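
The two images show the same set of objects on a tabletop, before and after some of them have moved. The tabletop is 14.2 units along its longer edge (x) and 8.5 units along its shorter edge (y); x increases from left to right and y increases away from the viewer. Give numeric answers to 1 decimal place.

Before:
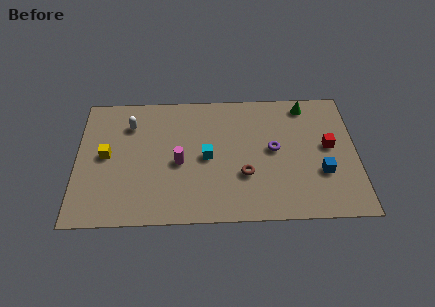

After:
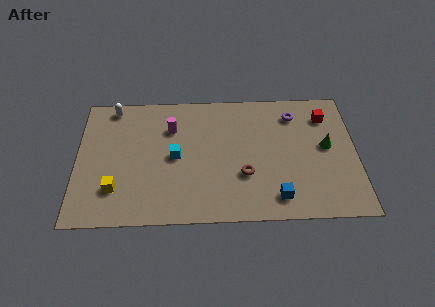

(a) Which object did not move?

the brown torus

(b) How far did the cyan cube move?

1.6

The cyan cube moved from about (6.6, 4.1) to (5.0, 4.2), a distance of √(1.6² + 0.1²) ≈ 1.6.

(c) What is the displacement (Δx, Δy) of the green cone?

(1.0, -2.8)

The green cone started near (11.7, 7.4) and ended near (12.7, 4.6).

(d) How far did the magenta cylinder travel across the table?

2.3

The magenta cylinder moved from about (5.2, 3.8) to (4.8, 6.1), a distance of √(0.4² + 2.3²) ≈ 2.3.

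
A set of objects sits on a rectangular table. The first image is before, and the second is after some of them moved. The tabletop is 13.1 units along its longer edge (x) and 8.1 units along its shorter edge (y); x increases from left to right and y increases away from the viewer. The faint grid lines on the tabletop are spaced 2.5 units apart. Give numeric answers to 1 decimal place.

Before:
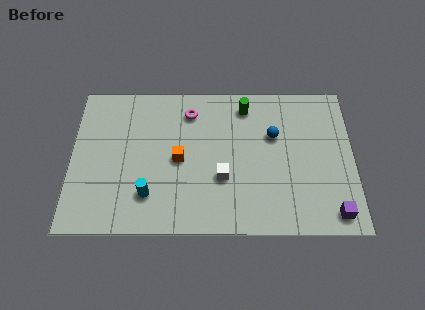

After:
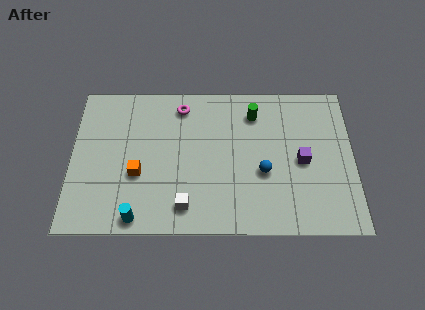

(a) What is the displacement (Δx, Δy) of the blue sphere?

(-0.5, -2.0)

The blue sphere was at about (9.4, 5.2) and moved to about (8.9, 3.2).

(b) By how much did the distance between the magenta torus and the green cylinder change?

+0.8

They were about 2.6 units apart before and 3.4 after — 0.8 units further apart.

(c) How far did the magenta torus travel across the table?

0.5

The magenta torus was near (5.5, 6.5) before and (5.1, 6.8) after, so it travelled √(0.4² + 0.3²) ≈ 0.5 units.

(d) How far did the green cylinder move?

0.6

The green cylinder moved from about (8.1, 6.8) to (8.5, 6.4), a distance of √(0.4² + 0.4²) ≈ 0.6.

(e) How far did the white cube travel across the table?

2.3

From (7.0, 2.9) to (5.3, 1.4), the white cube covered √(1.7² + 1.5²) ≈ 2.3 units.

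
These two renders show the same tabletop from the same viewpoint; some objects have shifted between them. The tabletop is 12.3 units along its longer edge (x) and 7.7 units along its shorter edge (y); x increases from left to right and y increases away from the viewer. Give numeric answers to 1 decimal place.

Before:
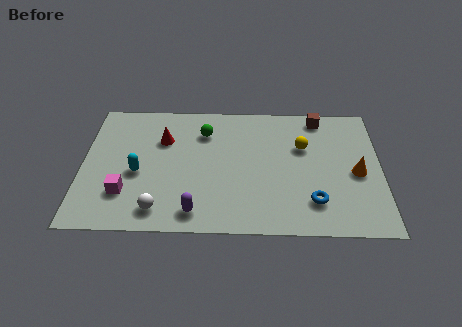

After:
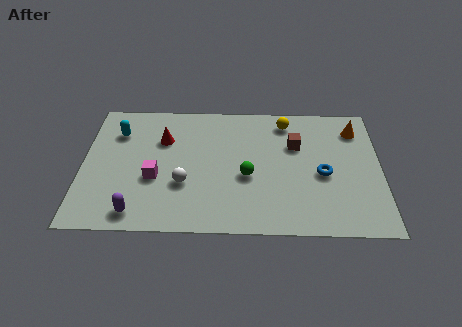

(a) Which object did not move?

the red cone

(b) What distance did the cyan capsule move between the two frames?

2.6

The cyan capsule was near (2.3, 3.3) before and (1.4, 5.7) after, so it travelled √(0.9² + 2.4²) ≈ 2.6 units.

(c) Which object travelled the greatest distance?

the green sphere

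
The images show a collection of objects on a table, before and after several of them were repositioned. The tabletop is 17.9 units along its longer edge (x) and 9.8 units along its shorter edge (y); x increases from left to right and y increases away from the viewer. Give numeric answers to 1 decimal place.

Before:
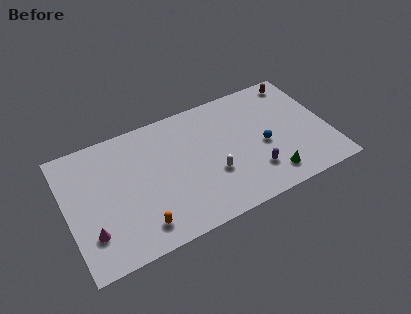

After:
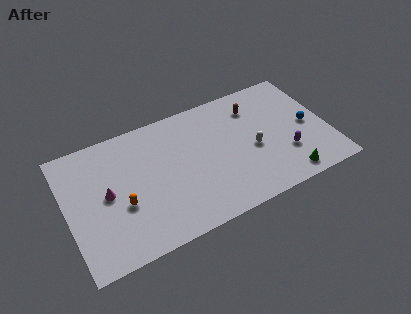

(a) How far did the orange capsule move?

2.3

The orange capsule was near (4.6, 1.7) before and (3.6, 3.8) after, so it travelled √(1.0² + 2.1²) ≈ 2.3 units.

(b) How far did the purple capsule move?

2.4

From (12.5, 2.5) to (14.8, 3.0), the purple capsule covered √(2.3² + 0.5²) ≈ 2.4 units.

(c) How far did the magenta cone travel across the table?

2.7

From (1.4, 2.6) to (2.7, 5.0), the magenta cone covered √(1.3² + 2.4²) ≈ 2.7 units.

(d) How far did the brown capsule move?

3.4

The brown capsule was near (16.4, 8.6) before and (13.2, 7.6) after, so it travelled √(3.2² + 1.0²) ≈ 3.4 units.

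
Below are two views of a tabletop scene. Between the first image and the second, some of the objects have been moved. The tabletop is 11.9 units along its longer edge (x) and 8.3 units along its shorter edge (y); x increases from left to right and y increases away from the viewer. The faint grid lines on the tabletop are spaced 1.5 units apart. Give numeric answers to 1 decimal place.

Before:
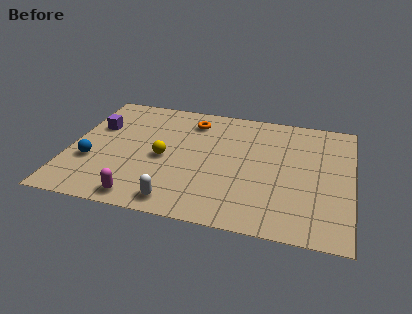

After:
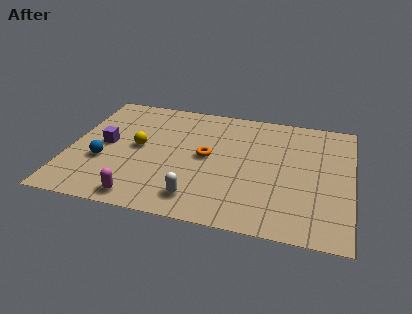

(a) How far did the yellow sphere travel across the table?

1.2

The yellow sphere moved from about (4.0, 3.8) to (2.9, 4.3), a distance of √(1.1² + 0.5²) ≈ 1.2.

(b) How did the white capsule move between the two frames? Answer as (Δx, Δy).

(0.8, 0.4)

From the two frames, the white capsule sits at roughly (4.8, 1.0) before and (5.6, 1.4) after.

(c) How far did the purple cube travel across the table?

1.3

From (1.0, 5.4) to (1.5, 4.2), the purple cube covered √(0.5² + 1.2²) ≈ 1.3 units.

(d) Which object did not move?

the magenta capsule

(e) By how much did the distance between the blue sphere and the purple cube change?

-1.3

Before: roughly 2.5 units apart; after: 1.2. That's 1.3 units closer together.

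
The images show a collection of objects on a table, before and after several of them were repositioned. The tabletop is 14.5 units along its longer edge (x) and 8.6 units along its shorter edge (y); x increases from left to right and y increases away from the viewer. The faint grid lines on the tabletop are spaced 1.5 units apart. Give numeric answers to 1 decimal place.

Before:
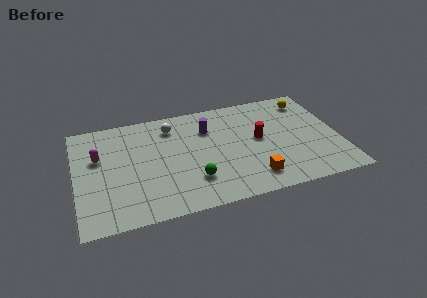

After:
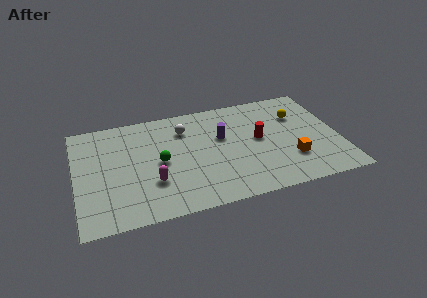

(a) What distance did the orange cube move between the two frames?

2.4

The orange cube was near (9.5, 1.6) before and (11.7, 2.5) after, so it travelled √(2.2² + 0.9²) ≈ 2.4 units.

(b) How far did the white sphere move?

0.8

The white sphere was near (5.4, 6.9) before and (6.1, 6.5) after, so it travelled √(0.7² + 0.4²) ≈ 0.8 units.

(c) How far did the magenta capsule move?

3.9

The magenta capsule was near (1.3, 5.4) before and (4.1, 2.7) after, so it travelled √(2.8² + 2.7²) ≈ 3.9 units.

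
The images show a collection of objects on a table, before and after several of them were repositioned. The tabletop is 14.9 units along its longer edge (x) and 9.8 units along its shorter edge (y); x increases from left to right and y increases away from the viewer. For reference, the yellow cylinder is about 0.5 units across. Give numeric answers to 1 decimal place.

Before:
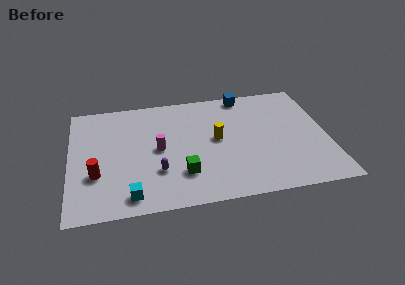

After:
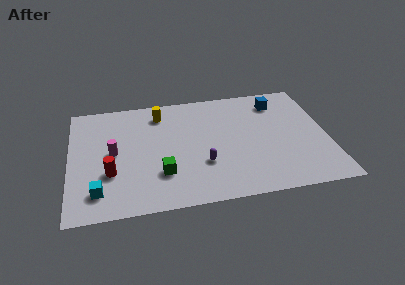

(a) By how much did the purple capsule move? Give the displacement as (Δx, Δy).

(2.6, 0.2)

The purple capsule started near (5.0, 3.0) and ended near (7.6, 3.2).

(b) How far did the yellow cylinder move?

4.3

The yellow cylinder moved from about (8.5, 5.2) to (5.3, 8.0), a distance of √(3.2² + 2.8²) ≈ 4.3.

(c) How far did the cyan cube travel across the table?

1.9

From (3.4, 1.3) to (1.6, 1.9), the cyan cube covered √(1.8² + 0.6²) ≈ 1.9 units.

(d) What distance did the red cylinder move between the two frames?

0.8

From (1.5, 3.3) to (2.3, 3.3), the red cylinder covered √(0.8² + 0.0²) ≈ 0.8 units.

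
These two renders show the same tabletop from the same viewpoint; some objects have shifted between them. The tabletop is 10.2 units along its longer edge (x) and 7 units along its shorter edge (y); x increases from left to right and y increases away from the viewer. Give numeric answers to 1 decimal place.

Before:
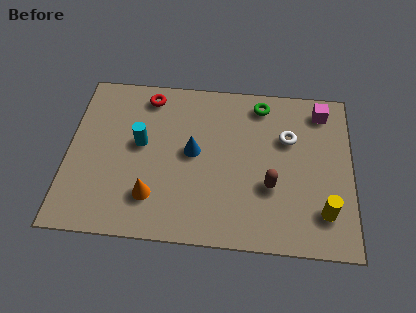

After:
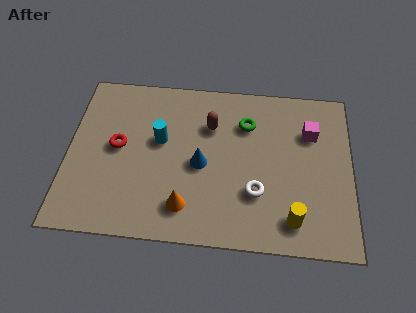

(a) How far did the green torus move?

1.0

The green torus was near (6.9, 6.0) before and (6.4, 5.1) after, so it travelled √(0.5² + 0.9²) ≈ 1.0 units.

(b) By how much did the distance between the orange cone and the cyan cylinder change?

+0.6

Before: roughly 2.3 units apart; after: 2.9. That's 0.6 units further apart.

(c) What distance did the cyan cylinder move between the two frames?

0.7

From (2.6, 3.9) to (3.3, 4.1), the cyan cylinder covered √(0.7² + 0.2²) ≈ 0.7 units.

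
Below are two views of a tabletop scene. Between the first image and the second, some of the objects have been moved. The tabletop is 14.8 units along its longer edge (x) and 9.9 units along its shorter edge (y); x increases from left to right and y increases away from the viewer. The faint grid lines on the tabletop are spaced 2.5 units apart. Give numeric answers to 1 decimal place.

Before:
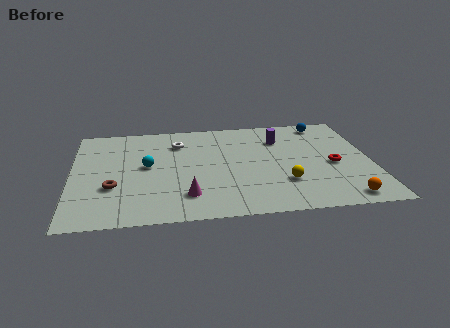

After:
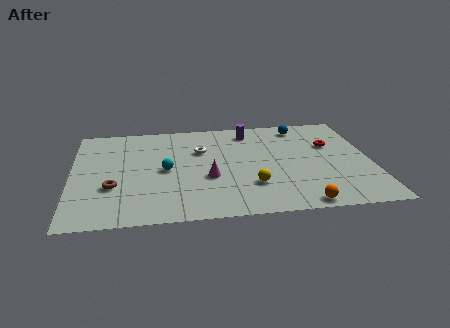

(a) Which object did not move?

the brown torus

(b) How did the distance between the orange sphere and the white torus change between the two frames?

-2.7

They were about 10.2 units apart before and 7.5 after — 2.7 units closer together.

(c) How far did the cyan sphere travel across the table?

1.0

The cyan sphere moved from about (3.7, 5.3) to (4.6, 4.8), a distance of √(0.9² + 0.5²) ≈ 1.0.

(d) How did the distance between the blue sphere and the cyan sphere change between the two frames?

-1.8

They were about 9.6 units apart before and 7.8 after — 1.8 units closer together.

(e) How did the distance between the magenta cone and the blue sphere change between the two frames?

-2.9

The distance was about 9.6 in the first image and 6.7 in the second, so they moved 2.9 units closer together.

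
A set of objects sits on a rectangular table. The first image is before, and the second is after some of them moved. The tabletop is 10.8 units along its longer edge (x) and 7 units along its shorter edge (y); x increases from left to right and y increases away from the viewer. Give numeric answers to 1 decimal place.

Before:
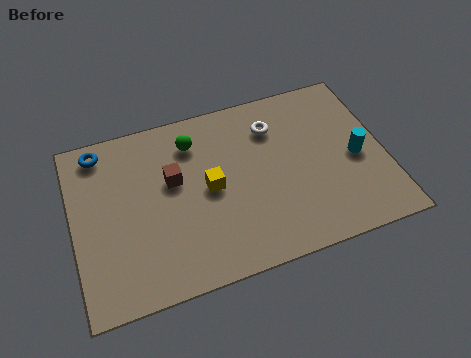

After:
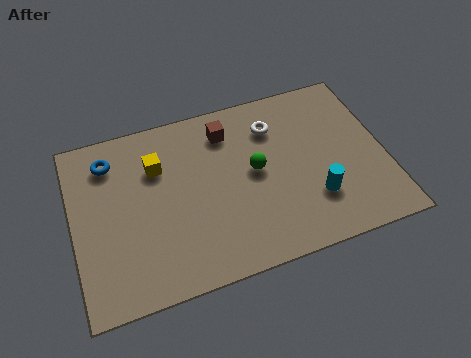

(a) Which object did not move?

the white torus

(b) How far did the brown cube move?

2.4

The brown cube moved from about (3.5, 4.2) to (5.5, 5.6), a distance of √(2.0² + 1.4²) ≈ 2.4.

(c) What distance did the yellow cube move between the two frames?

2.2

The yellow cube moved from about (4.7, 3.5) to (3.0, 4.9), a distance of √(1.7² + 1.4²) ≈ 2.2.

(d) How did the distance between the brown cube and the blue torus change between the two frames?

+1.0

They were about 3.1 units apart before and 4.1 after — 1.0 units further apart.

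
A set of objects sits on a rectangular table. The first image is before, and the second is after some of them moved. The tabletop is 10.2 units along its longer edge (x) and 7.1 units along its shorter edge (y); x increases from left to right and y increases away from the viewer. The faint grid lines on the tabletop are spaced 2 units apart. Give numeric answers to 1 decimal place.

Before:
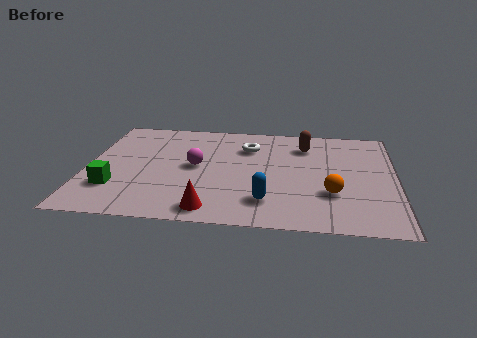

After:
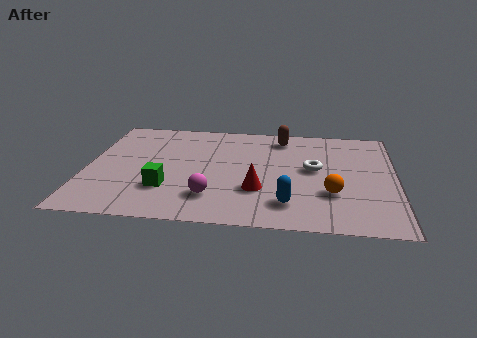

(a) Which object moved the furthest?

the white torus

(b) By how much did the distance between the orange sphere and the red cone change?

-1.7

They were about 4.1 units apart before and 2.4 after — 1.7 units closer together.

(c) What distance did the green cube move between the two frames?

1.7

From (1.0, 2.0) to (2.7, 2.1), the green cube covered √(1.7² + 0.1²) ≈ 1.7 units.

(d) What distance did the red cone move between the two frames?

2.1

From (4.2, 0.9) to (5.7, 2.3), the red cone covered √(1.5² + 1.4²) ≈ 2.1 units.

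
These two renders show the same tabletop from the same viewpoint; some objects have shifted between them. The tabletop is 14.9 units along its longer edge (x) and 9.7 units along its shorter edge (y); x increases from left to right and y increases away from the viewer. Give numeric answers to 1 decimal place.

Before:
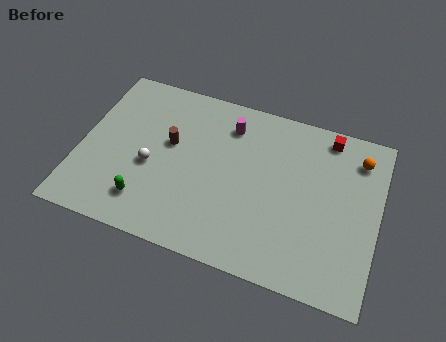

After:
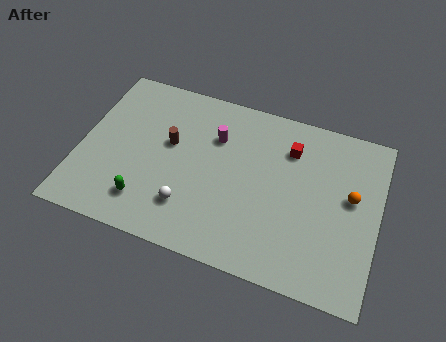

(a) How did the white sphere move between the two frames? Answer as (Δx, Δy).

(2.1, -1.7)

From the two frames, the white sphere sits at roughly (3.6, 4.1) before and (5.7, 2.4) after.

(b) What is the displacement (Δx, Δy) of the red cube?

(-1.8, -1.3)

From the two frames, the red cube sits at roughly (12.1, 8.6) before and (10.3, 7.3) after.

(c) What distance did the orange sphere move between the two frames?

2.3

The orange sphere moved from about (13.7, 7.8) to (13.5, 5.5), a distance of √(0.2² + 2.3²) ≈ 2.3.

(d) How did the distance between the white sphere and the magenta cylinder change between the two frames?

-0.6

The distance was about 5.1 in the first image and 4.5 in the second, so they moved 0.6 units closer together.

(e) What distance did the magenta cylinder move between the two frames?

1.1

The magenta cylinder was near (7.2, 7.7) before and (6.6, 6.8) after, so it travelled √(0.6² + 0.9²) ≈ 1.1 units.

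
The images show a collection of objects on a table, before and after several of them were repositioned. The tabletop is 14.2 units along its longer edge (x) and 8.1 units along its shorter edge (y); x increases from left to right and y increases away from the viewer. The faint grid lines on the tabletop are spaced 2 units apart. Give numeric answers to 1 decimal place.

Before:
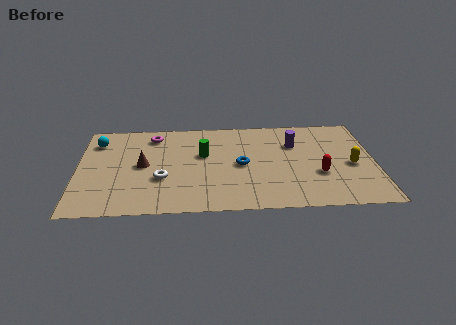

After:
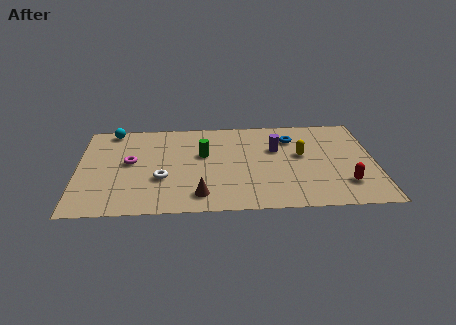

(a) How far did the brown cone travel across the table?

3.8

The brown cone moved from about (3.1, 4.1) to (5.8, 1.4), a distance of √(2.7² + 2.7²) ≈ 3.8.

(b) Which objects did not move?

the green cylinder and the white torus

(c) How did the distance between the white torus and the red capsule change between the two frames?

+1.2

They were about 7.5 units apart before and 8.7 after — 1.2 units further apart.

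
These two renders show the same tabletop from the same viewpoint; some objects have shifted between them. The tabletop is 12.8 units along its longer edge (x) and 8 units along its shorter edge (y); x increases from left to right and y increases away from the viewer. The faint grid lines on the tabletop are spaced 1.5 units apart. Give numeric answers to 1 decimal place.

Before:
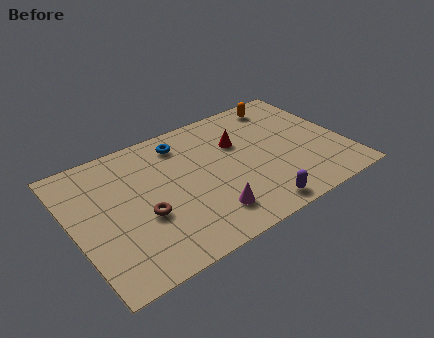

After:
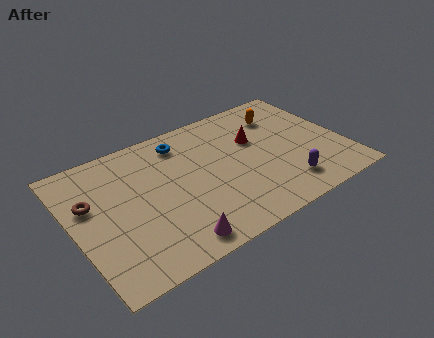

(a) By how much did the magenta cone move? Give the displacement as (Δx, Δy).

(-1.8, -0.7)

From the two frames, the magenta cone sits at roughly (5.9, 1.7) before and (4.1, 1.0) after.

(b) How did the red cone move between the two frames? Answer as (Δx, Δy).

(0.8, -0.2)

From the two frames, the red cone sits at roughly (8.0, 5.3) before and (8.8, 5.1) after.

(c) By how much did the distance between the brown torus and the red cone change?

+2.5

They were about 5.4 units apart before and 7.9 after — 2.5 units further apart.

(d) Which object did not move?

the blue torus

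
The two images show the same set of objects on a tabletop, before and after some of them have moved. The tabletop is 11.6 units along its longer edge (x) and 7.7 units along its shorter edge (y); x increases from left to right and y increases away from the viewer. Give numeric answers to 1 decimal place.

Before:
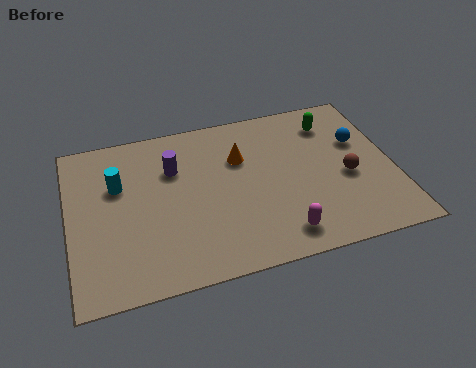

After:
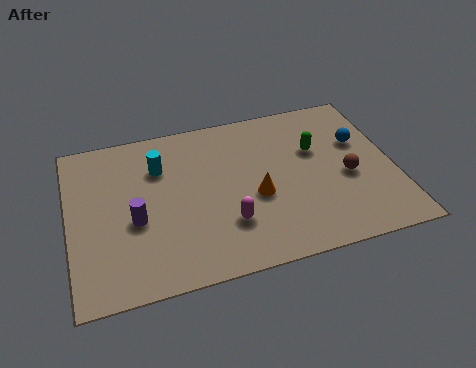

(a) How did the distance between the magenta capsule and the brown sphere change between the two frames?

+1.2

Before: roughly 3.3 units apart; after: 4.5. That's 1.2 units further apart.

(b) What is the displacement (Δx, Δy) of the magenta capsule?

(-1.8, 1.0)

From the two frames, the magenta capsule sits at roughly (7.3, 1.2) before and (5.5, 2.2) after.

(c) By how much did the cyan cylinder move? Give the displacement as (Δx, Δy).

(1.5, 0.5)

The cyan cylinder was at about (1.8, 5.0) and moved to about (3.3, 5.5).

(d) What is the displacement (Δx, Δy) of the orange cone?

(0.4, -2.0)

The orange cone started near (6.2, 5.2) and ended near (6.6, 3.2).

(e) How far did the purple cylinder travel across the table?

2.6

From (3.8, 5.3) to (2.3, 3.2), the purple cylinder covered √(1.5² + 2.1²) ≈ 2.6 units.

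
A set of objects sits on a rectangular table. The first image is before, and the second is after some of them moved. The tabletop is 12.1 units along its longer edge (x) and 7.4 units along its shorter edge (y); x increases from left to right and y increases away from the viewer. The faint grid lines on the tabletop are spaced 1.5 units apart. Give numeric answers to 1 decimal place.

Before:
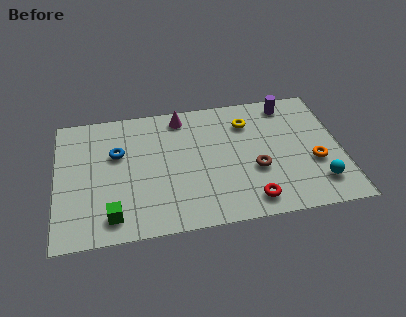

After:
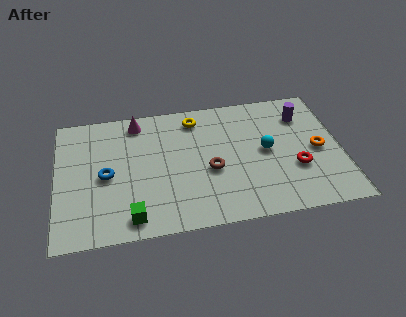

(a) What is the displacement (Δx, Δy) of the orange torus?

(0.2, 0.7)

The orange torus was at about (10.9, 2.8) and moved to about (11.1, 3.5).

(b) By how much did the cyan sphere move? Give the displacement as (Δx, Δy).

(-2.1, 2.2)

The cyan sphere was at about (11.0, 1.6) and moved to about (8.9, 3.8).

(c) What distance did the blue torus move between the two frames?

1.3

The blue torus was near (2.6, 4.7) before and (2.1, 3.5) after, so it travelled √(0.5² + 1.2²) ≈ 1.3 units.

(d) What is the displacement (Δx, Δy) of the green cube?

(0.8, -0.2)

From the two frames, the green cube sits at roughly (2.3, 1.2) before and (3.1, 1.0) after.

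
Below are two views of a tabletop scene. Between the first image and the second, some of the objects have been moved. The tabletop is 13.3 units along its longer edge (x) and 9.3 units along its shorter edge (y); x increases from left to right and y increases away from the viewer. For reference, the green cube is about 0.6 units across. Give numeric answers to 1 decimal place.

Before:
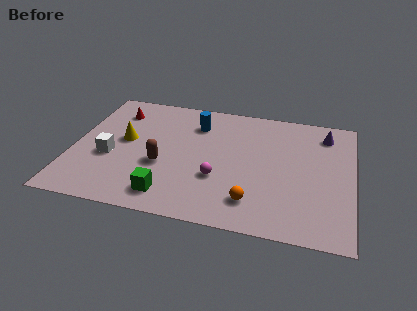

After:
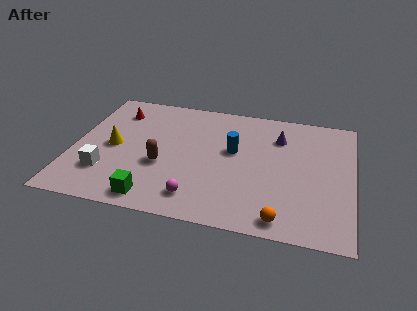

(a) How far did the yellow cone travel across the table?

0.8

From (2.4, 5.1) to (1.9, 4.5), the yellow cone covered √(0.5² + 0.6²) ≈ 0.8 units.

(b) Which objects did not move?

the brown capsule and the red cone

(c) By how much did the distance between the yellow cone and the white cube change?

+0.5

They were about 1.5 units apart before and 2.0 after — 0.5 units further apart.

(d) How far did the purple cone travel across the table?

2.3

The purple cone moved from about (11.9, 7.6) to (9.7, 6.9), a distance of √(2.2² + 0.7²) ≈ 2.3.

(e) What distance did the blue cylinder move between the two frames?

2.5

The blue cylinder was near (5.7, 7.1) before and (7.6, 5.4) after, so it travelled √(1.9² + 1.7²) ≈ 2.5 units.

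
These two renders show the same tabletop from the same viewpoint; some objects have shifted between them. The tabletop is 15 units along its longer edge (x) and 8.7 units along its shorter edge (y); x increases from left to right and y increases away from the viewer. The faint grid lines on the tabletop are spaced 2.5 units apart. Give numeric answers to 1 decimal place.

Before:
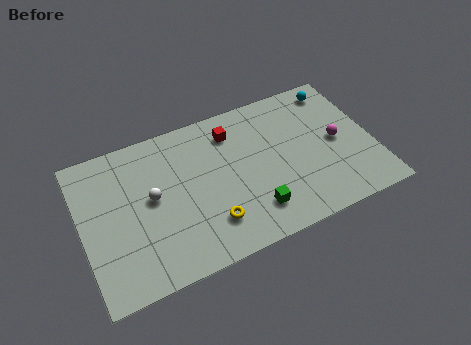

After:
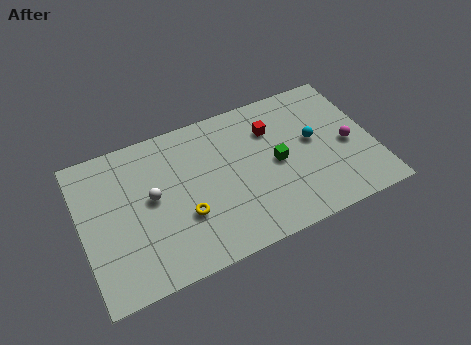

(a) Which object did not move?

the white sphere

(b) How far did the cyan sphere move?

3.1

From (13.6, 7.5) to (12.0, 4.8), the cyan sphere covered √(1.6² + 2.7²) ≈ 3.1 units.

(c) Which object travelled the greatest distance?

the cyan sphere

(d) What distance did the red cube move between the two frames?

2.1

From (8.0, 6.9) to (10.0, 6.3), the red cube covered √(2.0² + 0.6²) ≈ 2.1 units.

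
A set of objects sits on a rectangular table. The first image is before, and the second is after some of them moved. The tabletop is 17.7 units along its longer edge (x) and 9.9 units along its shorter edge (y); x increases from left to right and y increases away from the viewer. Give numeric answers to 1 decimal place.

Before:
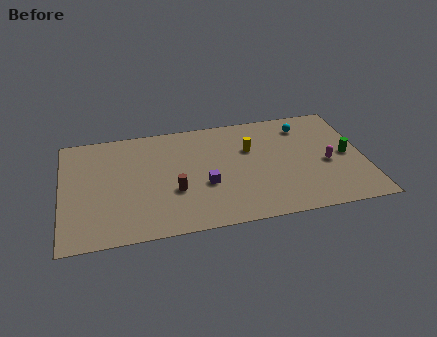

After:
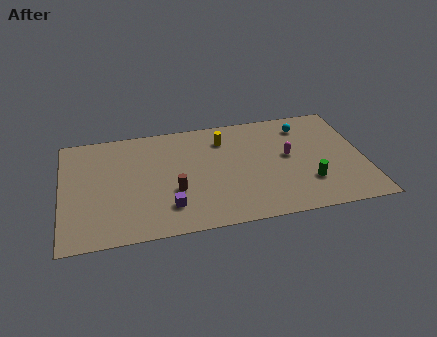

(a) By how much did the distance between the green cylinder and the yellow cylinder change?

+0.9

Before: roughly 5.9 units apart; after: 6.8. That's 0.9 units further apart.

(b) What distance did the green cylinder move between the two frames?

3.1

From (16.7, 4.8) to (14.3, 2.8), the green cylinder covered √(2.4² + 2.0²) ≈ 3.1 units.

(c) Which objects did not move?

the brown cylinder and the cyan sphere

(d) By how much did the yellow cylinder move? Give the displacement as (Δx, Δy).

(-1.5, 1.2)

The yellow cylinder was at about (11.1, 6.5) and moved to about (9.6, 7.7).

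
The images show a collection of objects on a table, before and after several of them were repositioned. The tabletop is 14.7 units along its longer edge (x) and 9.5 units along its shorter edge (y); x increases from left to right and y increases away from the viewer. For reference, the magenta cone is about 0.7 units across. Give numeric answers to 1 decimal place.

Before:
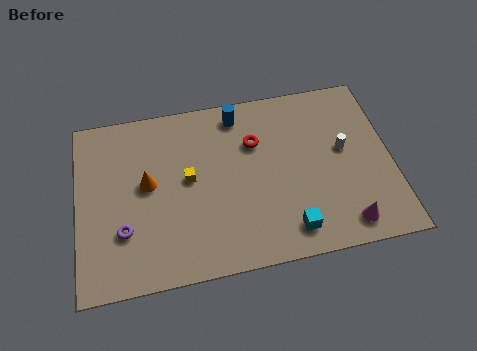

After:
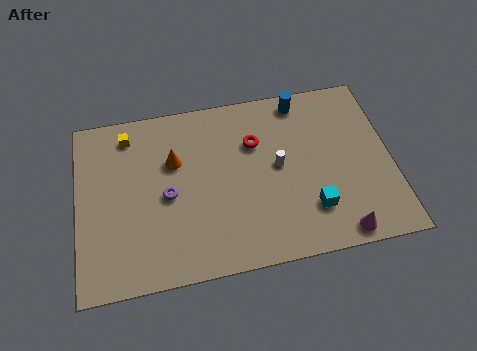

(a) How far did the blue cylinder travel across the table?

3.0

The blue cylinder was near (7.7, 8.2) before and (10.7, 8.4) after, so it travelled √(3.0² + 0.2²) ≈ 3.0 units.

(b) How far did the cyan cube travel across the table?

1.4

The cyan cube was near (9.7, 1.5) before and (10.8, 2.4) after, so it travelled √(1.1² + 0.9²) ≈ 1.4 units.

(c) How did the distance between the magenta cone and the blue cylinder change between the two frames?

-0.7

The distance was about 8.3 in the first image and 7.6 in the second, so they moved 0.7 units closer together.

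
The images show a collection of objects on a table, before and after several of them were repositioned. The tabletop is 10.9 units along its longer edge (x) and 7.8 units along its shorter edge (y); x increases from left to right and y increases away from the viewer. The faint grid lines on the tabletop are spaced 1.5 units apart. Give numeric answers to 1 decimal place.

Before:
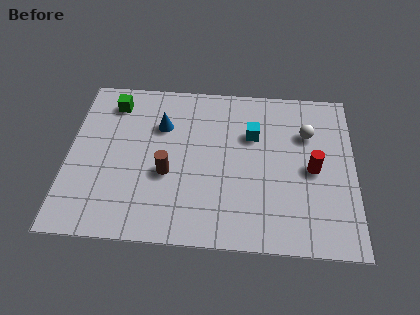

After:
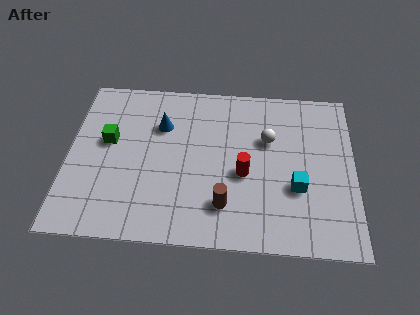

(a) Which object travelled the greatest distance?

the cyan cube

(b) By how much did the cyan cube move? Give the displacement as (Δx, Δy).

(1.7, -2.4)

The cyan cube was at about (7.0, 5.2) and moved to about (8.7, 2.8).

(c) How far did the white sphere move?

1.6

The white sphere moved from about (9.1, 5.4) to (7.6, 5.0), a distance of √(1.5² + 0.4²) ≈ 1.6.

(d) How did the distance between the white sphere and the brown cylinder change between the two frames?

-2.2

Before: roughly 5.8 units apart; after: 3.6. That's 2.2 units closer together.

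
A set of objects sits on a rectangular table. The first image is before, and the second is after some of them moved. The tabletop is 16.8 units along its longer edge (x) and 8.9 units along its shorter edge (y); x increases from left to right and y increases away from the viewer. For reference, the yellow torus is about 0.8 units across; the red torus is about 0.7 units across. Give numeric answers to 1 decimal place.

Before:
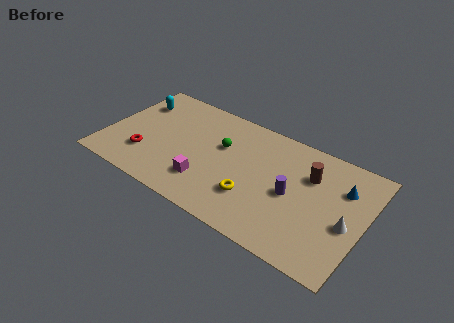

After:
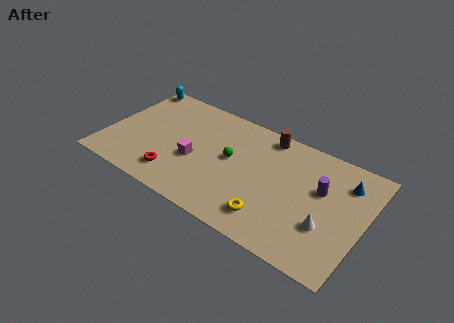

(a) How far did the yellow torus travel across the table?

1.6

The yellow torus was near (9.9, 2.7) before and (11.2, 1.8) after, so it travelled √(1.3² + 0.9²) ≈ 1.6 units.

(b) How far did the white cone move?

1.4

The white cone moved from about (15.8, 3.8) to (14.6, 3.0), a distance of √(1.2² + 0.8²) ≈ 1.4.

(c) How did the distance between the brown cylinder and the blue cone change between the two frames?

+3.3

Before: roughly 2.1 units apart; after: 5.4. That's 3.3 units further apart.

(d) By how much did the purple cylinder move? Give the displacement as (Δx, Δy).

(1.7, 1.3)

The purple cylinder started near (12.2, 4.2) and ended near (13.9, 5.5).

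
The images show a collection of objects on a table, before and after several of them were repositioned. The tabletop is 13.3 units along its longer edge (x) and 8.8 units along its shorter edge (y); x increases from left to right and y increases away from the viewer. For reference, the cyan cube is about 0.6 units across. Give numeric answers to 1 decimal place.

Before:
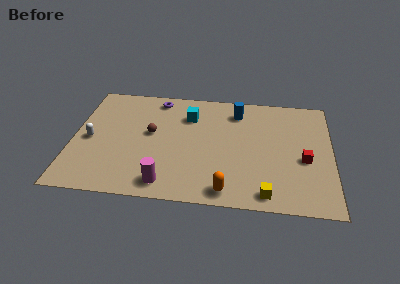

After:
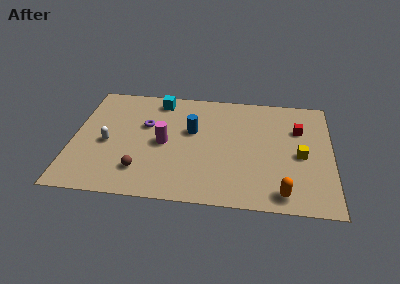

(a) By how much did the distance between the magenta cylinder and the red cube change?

-0.3

The distance was about 7.4 in the first image and 7.1 in the second, so they moved 0.3 units closer together.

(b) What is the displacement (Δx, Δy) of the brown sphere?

(-0.4, -2.9)

The brown sphere was at about (4.0, 4.9) and moved to about (3.6, 2.0).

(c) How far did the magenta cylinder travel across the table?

3.0

From (4.9, 1.2) to (4.7, 4.2), the magenta cylinder covered √(0.2² + 3.0²) ≈ 3.0 units.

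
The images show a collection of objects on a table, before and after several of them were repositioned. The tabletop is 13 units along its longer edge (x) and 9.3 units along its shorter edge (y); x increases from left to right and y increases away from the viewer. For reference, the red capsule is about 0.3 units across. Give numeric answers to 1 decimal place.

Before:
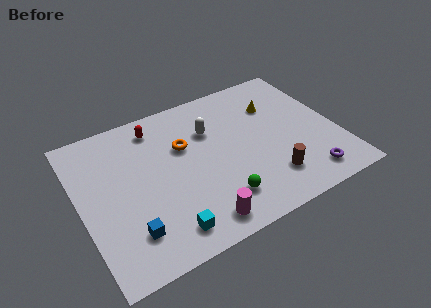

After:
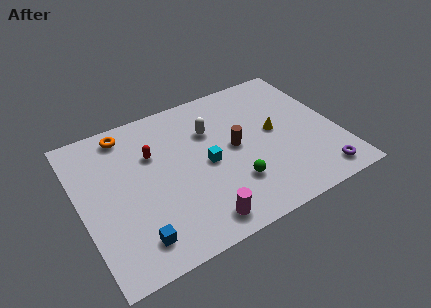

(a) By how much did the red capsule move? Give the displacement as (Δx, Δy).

(-0.4, -1.6)

From the two frames, the red capsule sits at roughly (4.2, 7.8) before and (3.8, 6.2) after.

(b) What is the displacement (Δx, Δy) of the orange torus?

(-2.7, 2.1)

From the two frames, the orange torus sits at roughly (5.4, 6.0) before and (2.7, 8.1) after.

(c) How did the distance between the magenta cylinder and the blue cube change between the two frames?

-0.3

The distance was about 3.4 in the first image and 3.1 in the second, so they moved 0.3 units closer together.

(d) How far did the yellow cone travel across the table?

1.7

The yellow cone moved from about (10.2, 6.6) to (9.9, 4.9), a distance of √(0.3² + 1.7²) ≈ 1.7.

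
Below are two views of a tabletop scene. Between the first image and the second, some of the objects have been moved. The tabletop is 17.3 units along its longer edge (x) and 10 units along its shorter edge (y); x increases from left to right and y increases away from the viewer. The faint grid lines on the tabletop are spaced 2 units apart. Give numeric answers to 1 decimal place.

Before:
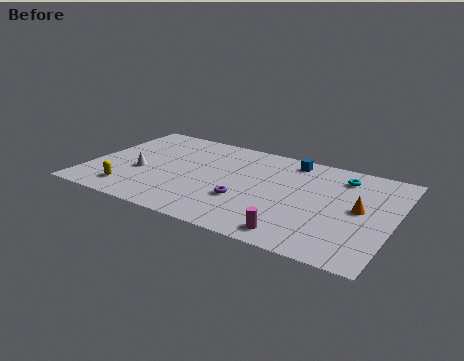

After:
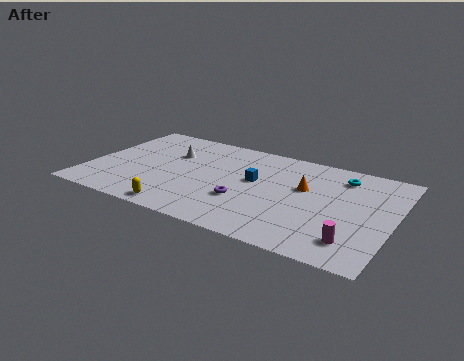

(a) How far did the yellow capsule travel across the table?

3.2

The yellow capsule moved from about (2.7, 1.8) to (5.8, 1.0), a distance of √(3.1² + 0.8²) ≈ 3.2.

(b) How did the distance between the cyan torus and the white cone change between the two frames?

-2.0

They were about 11.8 units apart before and 9.8 after — 2.0 units closer together.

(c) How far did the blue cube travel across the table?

3.4

From (11.1, 8.7) to (9.4, 5.7), the blue cube covered √(1.7² + 3.0²) ≈ 3.4 units.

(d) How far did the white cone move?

3.0

From (3.0, 4.0) to (4.4, 6.7), the white cone covered √(1.4² + 2.7²) ≈ 3.0 units.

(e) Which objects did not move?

the cyan torus and the purple torus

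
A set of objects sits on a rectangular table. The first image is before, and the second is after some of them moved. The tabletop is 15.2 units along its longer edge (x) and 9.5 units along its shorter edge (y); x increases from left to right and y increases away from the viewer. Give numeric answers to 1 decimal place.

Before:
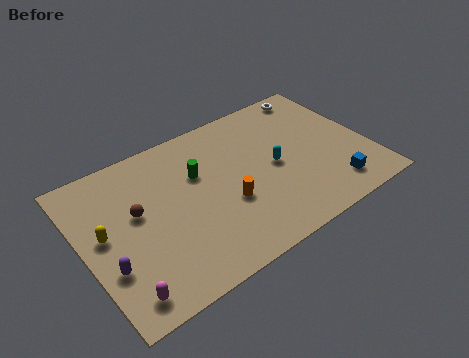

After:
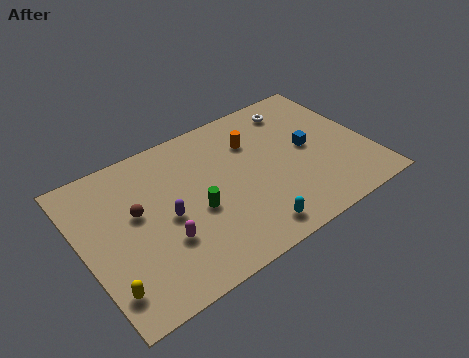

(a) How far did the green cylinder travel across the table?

2.3

From (6.3, 6.2) to (5.8, 4.0), the green cylinder covered √(0.5² + 2.2²) ≈ 2.3 units.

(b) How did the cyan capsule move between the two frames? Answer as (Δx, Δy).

(-2.0, -3.3)

From the two frames, the cyan capsule sits at roughly (10.2, 4.6) before and (8.2, 1.3) after.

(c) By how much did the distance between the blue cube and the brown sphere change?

-1.4

Before: roughly 10.6 units apart; after: 9.2. That's 1.4 units closer together.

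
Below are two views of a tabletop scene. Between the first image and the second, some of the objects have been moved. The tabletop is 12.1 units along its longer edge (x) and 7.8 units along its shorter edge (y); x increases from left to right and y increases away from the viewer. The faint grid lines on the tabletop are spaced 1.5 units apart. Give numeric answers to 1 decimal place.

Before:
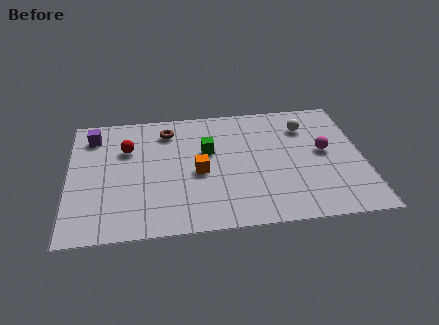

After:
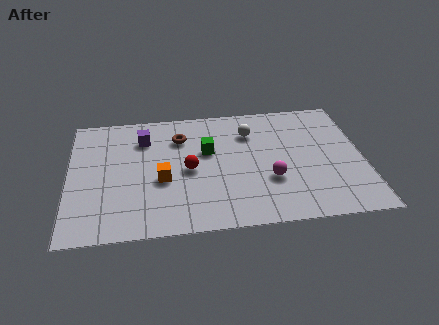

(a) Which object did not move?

the green cube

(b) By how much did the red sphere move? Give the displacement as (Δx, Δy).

(2.5, -1.6)

The red sphere started near (2.4, 5.3) and ended near (4.9, 3.7).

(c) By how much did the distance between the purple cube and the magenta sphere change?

-3.7

The distance was about 9.7 in the first image and 6.0 in the second, so they moved 3.7 units closer together.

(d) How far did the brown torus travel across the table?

0.7

The brown torus moved from about (4.1, 6.3) to (4.6, 5.8), a distance of √(0.5² + 0.5²) ≈ 0.7.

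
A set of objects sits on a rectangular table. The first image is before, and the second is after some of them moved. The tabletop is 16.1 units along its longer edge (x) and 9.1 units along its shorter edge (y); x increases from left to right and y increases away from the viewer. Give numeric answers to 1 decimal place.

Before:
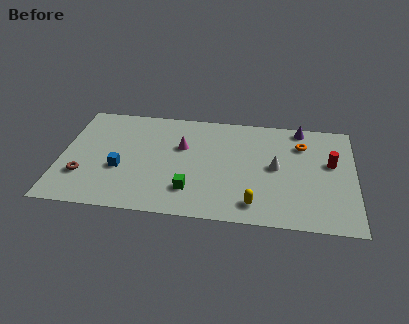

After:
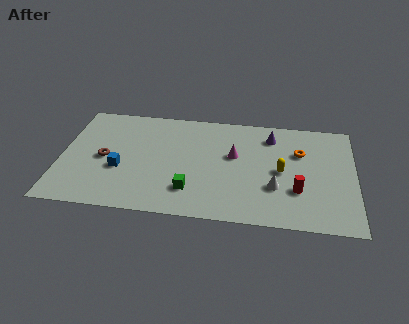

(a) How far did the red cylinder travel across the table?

3.1

From (14.8, 5.4) to (13.0, 2.9), the red cylinder covered √(1.8² + 2.5²) ≈ 3.1 units.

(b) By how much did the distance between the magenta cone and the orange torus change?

-3.0

Before: roughly 6.7 units apart; after: 3.7. That's 3.0 units closer together.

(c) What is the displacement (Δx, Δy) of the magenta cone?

(2.9, -0.4)

From the two frames, the magenta cone sits at roughly (6.6, 5.8) before and (9.5, 5.4) after.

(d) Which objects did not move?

the blue cube and the green cube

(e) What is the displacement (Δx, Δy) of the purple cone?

(-1.6, -0.9)

From the two frames, the purple cone sits at roughly (13.1, 8.2) before and (11.5, 7.3) after.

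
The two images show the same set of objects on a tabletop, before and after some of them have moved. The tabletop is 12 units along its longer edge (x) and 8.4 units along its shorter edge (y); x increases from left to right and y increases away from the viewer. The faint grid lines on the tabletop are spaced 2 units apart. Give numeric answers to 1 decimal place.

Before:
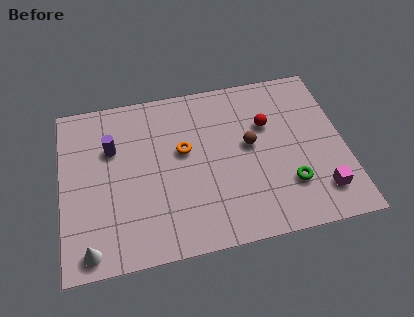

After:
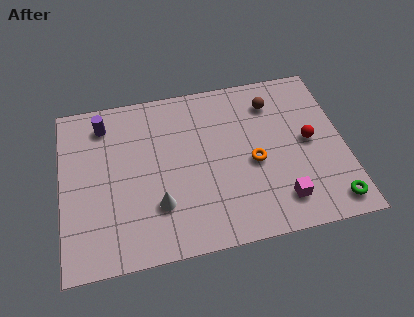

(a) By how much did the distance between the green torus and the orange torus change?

-1.0

Before: roughly 5.0 units apart; after: 4.0. That's 1.0 units closer together.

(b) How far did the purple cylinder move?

1.3

The purple cylinder was near (2.2, 5.6) before and (1.9, 6.9) after, so it travelled √(0.3² + 1.3²) ≈ 1.3 units.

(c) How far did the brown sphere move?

2.3

The brown sphere was near (8.0, 4.6) before and (9.1, 6.6) after, so it travelled √(1.1² + 2.0²) ≈ 2.3 units.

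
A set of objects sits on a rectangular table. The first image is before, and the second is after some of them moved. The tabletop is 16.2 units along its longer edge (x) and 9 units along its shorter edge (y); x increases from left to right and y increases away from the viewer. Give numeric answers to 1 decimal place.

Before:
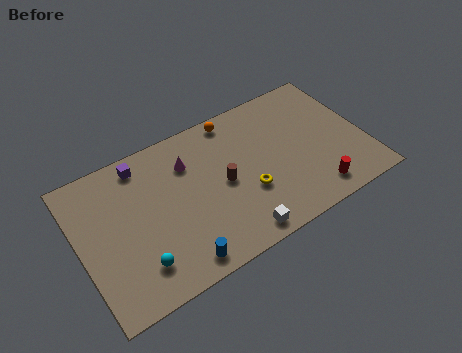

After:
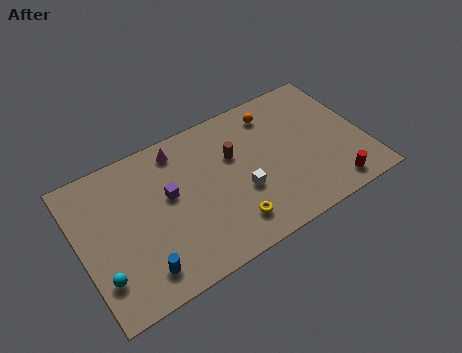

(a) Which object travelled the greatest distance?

the purple cube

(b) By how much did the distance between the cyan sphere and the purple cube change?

-0.8

They were about 5.9 units apart before and 5.1 after — 0.8 units closer together.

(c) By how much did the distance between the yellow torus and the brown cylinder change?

+2.4

Before: roughly 1.7 units apart; after: 4.1. That's 2.4 units further apart.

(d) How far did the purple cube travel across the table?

2.9

The purple cube moved from about (3.9, 7.8) to (5.1, 5.2), a distance of √(1.2² + 2.6²) ≈ 2.9.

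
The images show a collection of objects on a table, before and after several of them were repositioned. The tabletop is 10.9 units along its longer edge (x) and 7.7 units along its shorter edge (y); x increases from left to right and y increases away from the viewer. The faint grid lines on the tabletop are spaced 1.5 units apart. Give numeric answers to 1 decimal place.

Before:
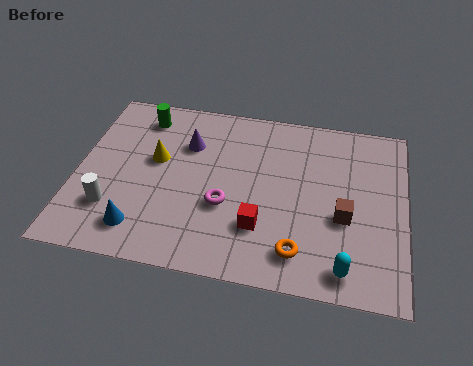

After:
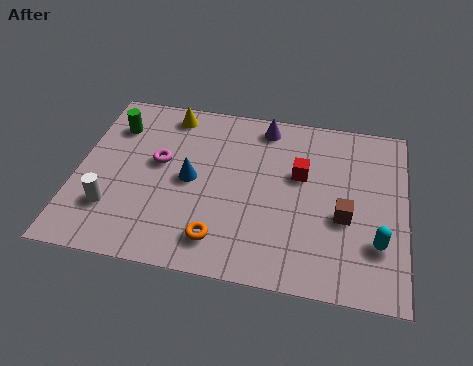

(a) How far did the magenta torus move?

2.7

The magenta torus moved from about (5.0, 2.9) to (2.7, 4.4), a distance of √(2.3² + 1.5²) ≈ 2.7.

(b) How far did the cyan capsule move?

1.6

The cyan capsule moved from about (9.0, 1.0) to (10.0, 2.2), a distance of √(1.0² + 1.2²) ≈ 1.6.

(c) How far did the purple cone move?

2.8

From (3.6, 5.4) to (6.1, 6.7), the purple cone covered √(2.5² + 1.3²) ≈ 2.8 units.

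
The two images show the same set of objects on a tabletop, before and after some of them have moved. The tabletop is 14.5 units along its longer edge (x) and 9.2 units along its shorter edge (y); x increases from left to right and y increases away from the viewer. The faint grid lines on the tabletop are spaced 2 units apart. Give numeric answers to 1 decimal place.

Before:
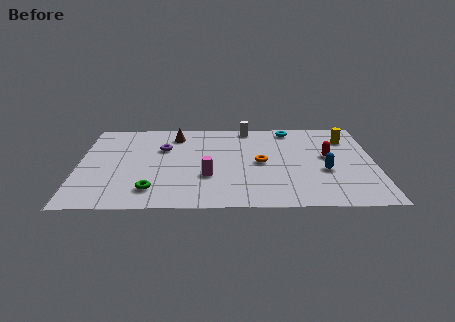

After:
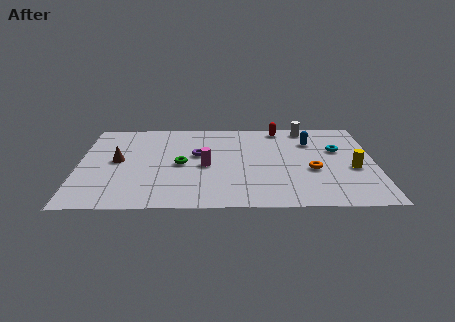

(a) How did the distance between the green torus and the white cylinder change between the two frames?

-0.7

Before: roughly 8.0 units apart; after: 7.3. That's 0.7 units closer together.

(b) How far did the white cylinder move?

2.9

The white cylinder moved from about (8.3, 8.3) to (11.2, 8.2), a distance of √(2.9² + 0.1²) ≈ 2.9.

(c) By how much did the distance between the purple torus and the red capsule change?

-3.2

Before: roughly 8.2 units apart; after: 5.0. That's 3.2 units closer together.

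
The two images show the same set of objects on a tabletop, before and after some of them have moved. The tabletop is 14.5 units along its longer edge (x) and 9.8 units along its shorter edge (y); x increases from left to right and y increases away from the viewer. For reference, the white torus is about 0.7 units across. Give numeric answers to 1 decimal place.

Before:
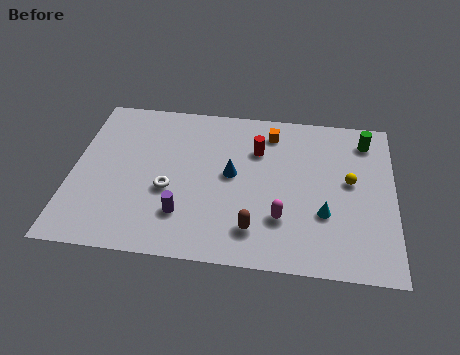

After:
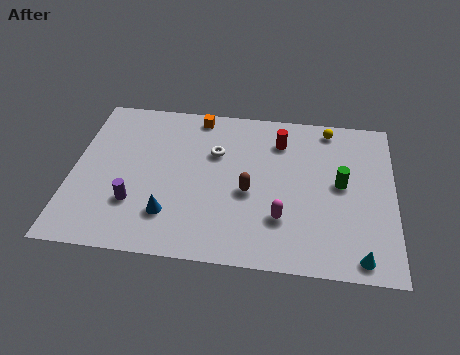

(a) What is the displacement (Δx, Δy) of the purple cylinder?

(-2.2, 0.4)

From the two frames, the purple cylinder sits at roughly (5.1, 2.5) before and (2.9, 2.9) after.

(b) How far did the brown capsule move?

2.2

From (8.3, 2.0) to (8.0, 4.2), the brown capsule covered √(0.3² + 2.2²) ≈ 2.2 units.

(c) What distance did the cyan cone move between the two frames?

2.8

From (11.4, 3.3) to (13.0, 1.0), the cyan cone covered √(1.6² + 2.3²) ≈ 2.8 units.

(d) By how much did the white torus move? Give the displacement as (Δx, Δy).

(2.0, 2.6)

The white torus started near (4.4, 3.9) and ended near (6.4, 6.5).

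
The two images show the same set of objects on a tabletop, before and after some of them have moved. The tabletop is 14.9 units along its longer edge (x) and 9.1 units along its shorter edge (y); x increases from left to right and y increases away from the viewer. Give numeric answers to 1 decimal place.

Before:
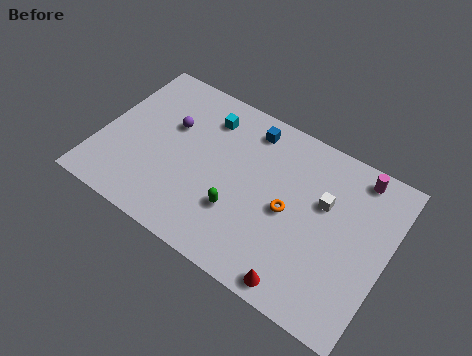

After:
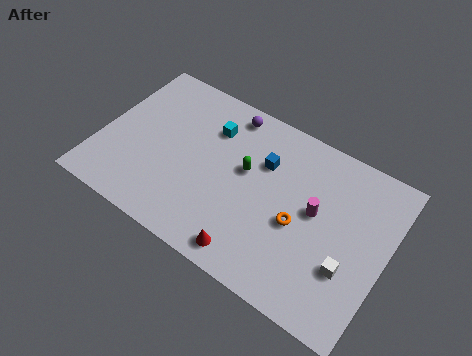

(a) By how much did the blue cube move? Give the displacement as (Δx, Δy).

(1.0, -1.5)

From the two frames, the blue cube sits at roughly (7.3, 7.7) before and (8.3, 6.2) after.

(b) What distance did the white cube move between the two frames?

3.2

The white cube was near (11.5, 5.7) before and (13.2, 3.0) after, so it travelled √(1.7² + 2.7²) ≈ 3.2 units.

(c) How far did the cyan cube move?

0.6

The cyan cube moved from about (5.1, 7.2) to (5.4, 6.7), a distance of √(0.3² + 0.5²) ≈ 0.6.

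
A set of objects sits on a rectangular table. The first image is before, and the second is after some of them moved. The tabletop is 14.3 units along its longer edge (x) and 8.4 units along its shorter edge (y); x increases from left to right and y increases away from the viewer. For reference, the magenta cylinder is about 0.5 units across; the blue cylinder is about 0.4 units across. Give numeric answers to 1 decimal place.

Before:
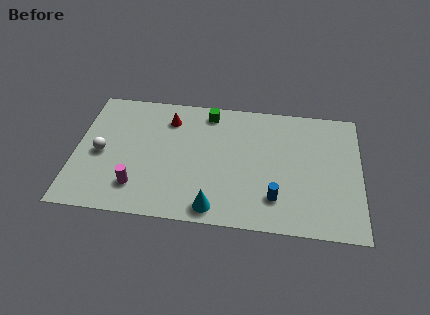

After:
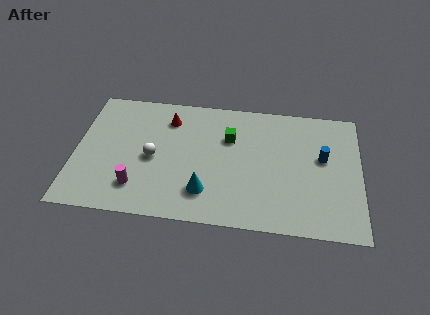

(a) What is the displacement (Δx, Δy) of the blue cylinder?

(2.3, 2.9)

From the two frames, the blue cylinder sits at roughly (10.1, 2.0) before and (12.4, 4.9) after.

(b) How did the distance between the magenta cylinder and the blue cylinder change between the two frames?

+2.8

They were about 6.9 units apart before and 9.7 after — 2.8 units further apart.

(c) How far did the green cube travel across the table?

1.9

The green cube moved from about (6.6, 7.3) to (7.7, 5.7), a distance of √(1.1² + 1.6²) ≈ 1.9.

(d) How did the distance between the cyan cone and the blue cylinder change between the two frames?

+3.3

The distance was about 3.2 in the first image and 6.5 in the second, so they moved 3.3 units further apart.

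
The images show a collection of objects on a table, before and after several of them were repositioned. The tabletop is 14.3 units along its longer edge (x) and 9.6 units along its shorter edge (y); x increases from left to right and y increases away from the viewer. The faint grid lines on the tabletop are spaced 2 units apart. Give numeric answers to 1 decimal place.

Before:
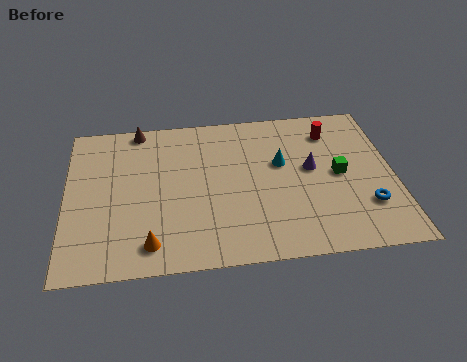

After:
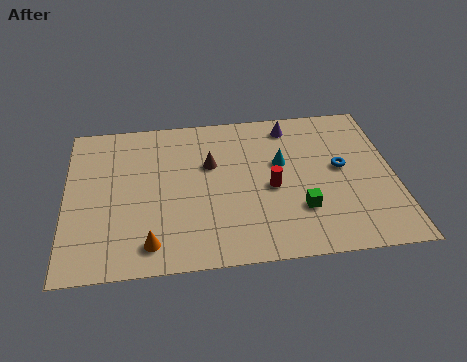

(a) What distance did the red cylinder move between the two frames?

4.3

The red cylinder was near (11.7, 7.6) before and (8.9, 4.3) after, so it travelled √(2.8² + 3.3²) ≈ 4.3 units.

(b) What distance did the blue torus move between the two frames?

2.7

The blue torus was near (13.0, 2.7) before and (12.0, 5.2) after, so it travelled √(1.0² + 2.5²) ≈ 2.7 units.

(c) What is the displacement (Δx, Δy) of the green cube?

(-1.8, -2.0)

From the two frames, the green cube sits at roughly (11.9, 4.8) before and (10.1, 2.8) after.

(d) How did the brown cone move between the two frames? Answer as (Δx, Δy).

(3.1, -2.7)

The brown cone was at about (3.2, 8.8) and moved to about (6.3, 6.1).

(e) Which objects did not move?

the cyan cone and the orange cone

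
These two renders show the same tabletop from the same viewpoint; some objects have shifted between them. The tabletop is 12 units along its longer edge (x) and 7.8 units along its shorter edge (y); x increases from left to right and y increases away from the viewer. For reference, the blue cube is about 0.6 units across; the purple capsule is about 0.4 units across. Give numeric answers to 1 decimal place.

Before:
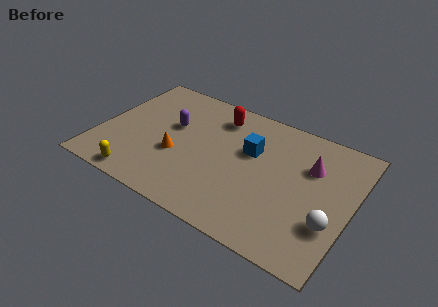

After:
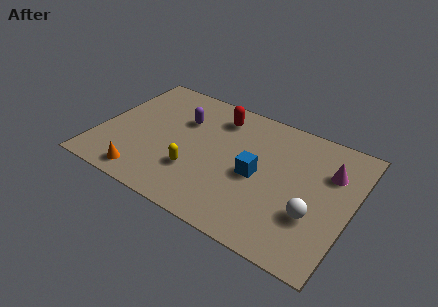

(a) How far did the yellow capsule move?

2.9

From (2.4, 0.8) to (4.8, 2.4), the yellow capsule covered √(2.4² + 1.6²) ≈ 2.9 units.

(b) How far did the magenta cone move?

0.9

From (9.9, 5.3) to (10.8, 5.4), the magenta cone covered √(0.9² + 0.1²) ≈ 0.9 units.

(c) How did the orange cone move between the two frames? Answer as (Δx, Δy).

(-1.2, -2.0)

From the two frames, the orange cone sits at roughly (3.8, 3.0) before and (2.6, 1.0) after.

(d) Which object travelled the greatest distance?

the yellow capsule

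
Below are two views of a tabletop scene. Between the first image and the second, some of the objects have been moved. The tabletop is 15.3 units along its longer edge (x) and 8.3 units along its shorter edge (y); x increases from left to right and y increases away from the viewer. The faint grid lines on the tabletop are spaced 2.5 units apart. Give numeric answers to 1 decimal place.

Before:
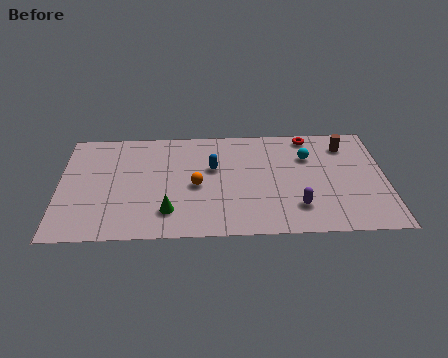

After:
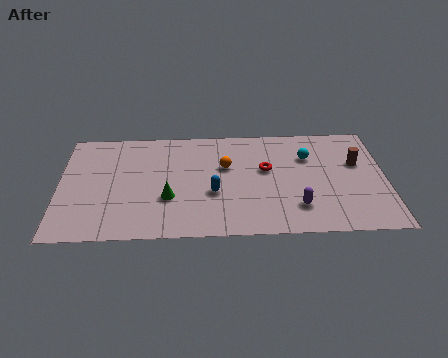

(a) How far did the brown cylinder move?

1.5

The brown cylinder was near (13.5, 6.6) before and (14.0, 5.2) after, so it travelled √(0.5² + 1.4²) ≈ 1.5 units.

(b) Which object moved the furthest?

the red torus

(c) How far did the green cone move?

1.0

From (5.1, 1.9) to (5.1, 2.9), the green cone covered √(0.0² + 1.0²) ≈ 1.0 units.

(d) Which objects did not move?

the cyan sphere and the purple capsule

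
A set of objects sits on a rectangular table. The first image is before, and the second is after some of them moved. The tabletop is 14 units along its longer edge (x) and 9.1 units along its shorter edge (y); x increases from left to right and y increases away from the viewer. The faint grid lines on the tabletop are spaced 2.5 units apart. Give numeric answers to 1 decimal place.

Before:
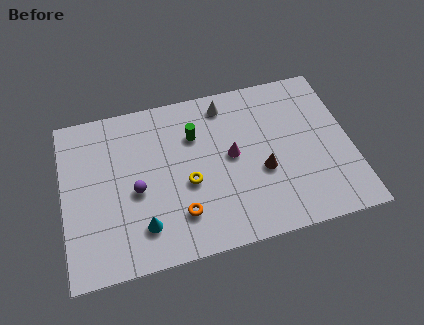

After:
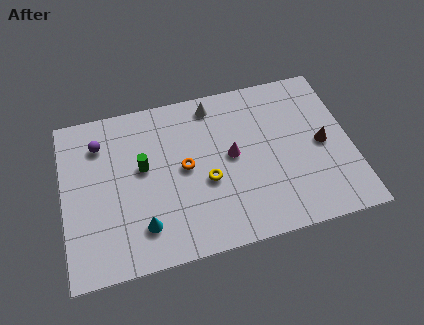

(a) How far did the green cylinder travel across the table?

2.9

The green cylinder moved from about (6.5, 6.4) to (3.9, 5.2), a distance of √(2.6² + 1.2²) ≈ 2.9.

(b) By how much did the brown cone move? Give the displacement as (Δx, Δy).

(3.0, 0.8)

The brown cone was at about (9.6, 3.6) and moved to about (12.6, 4.4).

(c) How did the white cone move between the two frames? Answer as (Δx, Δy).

(-0.6, 0.1)

The white cone started near (8.1, 7.8) and ended near (7.5, 7.9).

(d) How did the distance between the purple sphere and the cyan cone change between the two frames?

+3.3

Before: roughly 2.0 units apart; after: 5.3. That's 3.3 units further apart.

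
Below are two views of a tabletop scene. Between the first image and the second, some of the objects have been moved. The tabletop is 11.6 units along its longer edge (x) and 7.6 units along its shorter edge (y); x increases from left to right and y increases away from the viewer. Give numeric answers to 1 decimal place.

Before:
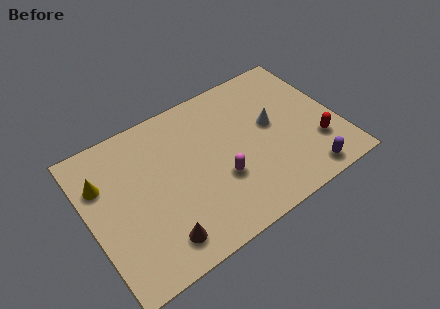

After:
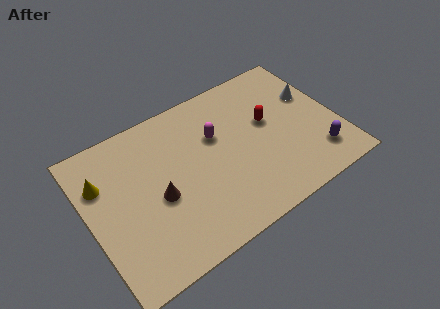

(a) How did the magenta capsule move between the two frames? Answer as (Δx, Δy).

(0.2, 2.2)

The magenta capsule started near (5.9, 2.7) and ended near (6.1, 4.9).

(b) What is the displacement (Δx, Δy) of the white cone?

(2.1, 0.6)

The white cone started near (8.6, 4.2) and ended near (10.7, 4.8).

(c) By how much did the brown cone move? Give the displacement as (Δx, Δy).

(0.3, 2.0)

The brown cone was at about (2.8, 1.3) and moved to about (3.1, 3.3).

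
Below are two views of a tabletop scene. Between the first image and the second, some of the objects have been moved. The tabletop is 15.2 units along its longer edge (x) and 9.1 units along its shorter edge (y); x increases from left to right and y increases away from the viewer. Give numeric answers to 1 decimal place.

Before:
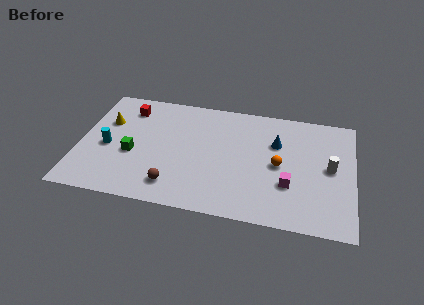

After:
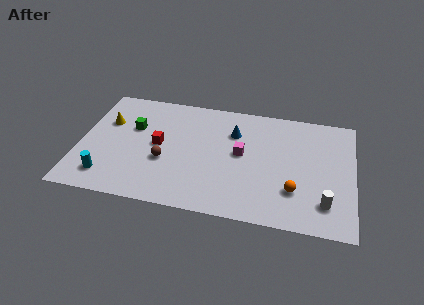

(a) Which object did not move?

the yellow cone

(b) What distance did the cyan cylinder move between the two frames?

2.3

The cyan cylinder moved from about (1.6, 4.0) to (1.7, 1.7), a distance of √(0.1² + 2.3²) ≈ 2.3.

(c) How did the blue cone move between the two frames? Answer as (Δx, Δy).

(-2.4, 0.4)

The blue cone was at about (10.9, 6.1) and moved to about (8.5, 6.5).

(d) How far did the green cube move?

2.1

The green cube was near (3.0, 3.7) before and (2.9, 5.8) after, so it travelled √(0.1² + 2.1²) ≈ 2.1 units.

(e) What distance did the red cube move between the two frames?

3.2

The red cube moved from about (2.5, 7.3) to (4.4, 4.7), a distance of √(1.9² + 2.6²) ≈ 3.2.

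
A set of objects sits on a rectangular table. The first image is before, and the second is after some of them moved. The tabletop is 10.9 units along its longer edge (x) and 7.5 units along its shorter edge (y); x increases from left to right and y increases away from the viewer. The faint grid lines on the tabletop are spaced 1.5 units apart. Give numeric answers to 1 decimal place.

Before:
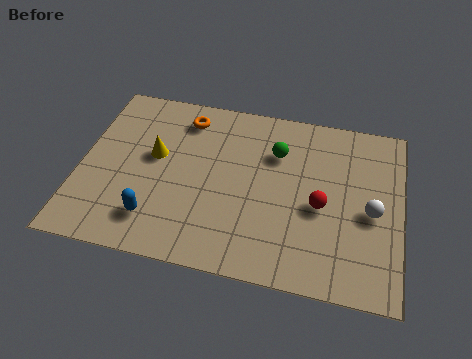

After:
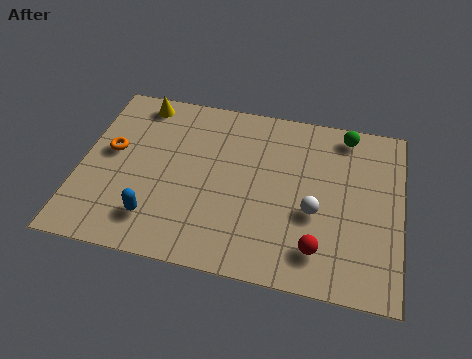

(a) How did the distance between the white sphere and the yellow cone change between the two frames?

-0.3

They were about 7.5 units apart before and 7.2 after — 0.3 units closer together.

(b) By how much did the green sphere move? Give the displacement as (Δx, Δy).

(2.3, 1.3)

The green sphere started near (6.6, 5.3) and ended near (8.9, 6.6).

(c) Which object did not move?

the blue capsule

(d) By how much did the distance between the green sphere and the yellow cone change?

+2.9

They were about 4.2 units apart before and 7.1 after — 2.9 units further apart.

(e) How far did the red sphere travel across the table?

1.8

The red sphere was near (8.2, 3.3) before and (8.2, 1.5) after, so it travelled √(0.0² + 1.8²) ≈ 1.8 units.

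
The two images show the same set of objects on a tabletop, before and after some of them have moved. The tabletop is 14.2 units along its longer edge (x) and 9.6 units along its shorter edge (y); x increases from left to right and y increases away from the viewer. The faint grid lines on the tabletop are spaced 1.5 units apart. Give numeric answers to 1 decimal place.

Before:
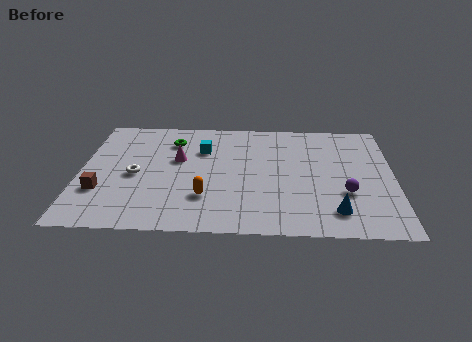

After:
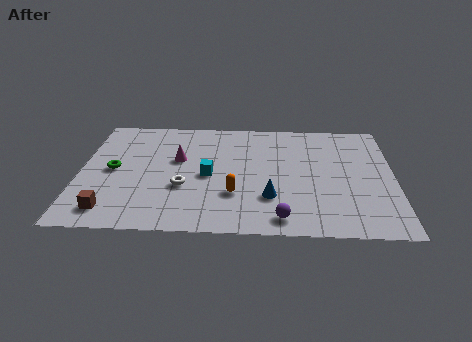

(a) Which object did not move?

the magenta cone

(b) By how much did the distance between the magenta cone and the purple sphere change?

-1.4

The distance was about 8.0 in the first image and 6.6 in the second, so they moved 1.4 units closer together.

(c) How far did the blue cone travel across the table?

3.1

From (11.5, 1.8) to (8.6, 2.8), the blue cone covered √(2.9² + 1.0²) ≈ 3.1 units.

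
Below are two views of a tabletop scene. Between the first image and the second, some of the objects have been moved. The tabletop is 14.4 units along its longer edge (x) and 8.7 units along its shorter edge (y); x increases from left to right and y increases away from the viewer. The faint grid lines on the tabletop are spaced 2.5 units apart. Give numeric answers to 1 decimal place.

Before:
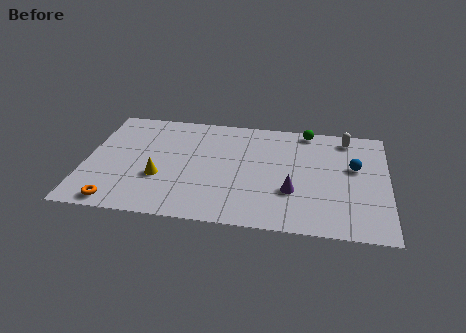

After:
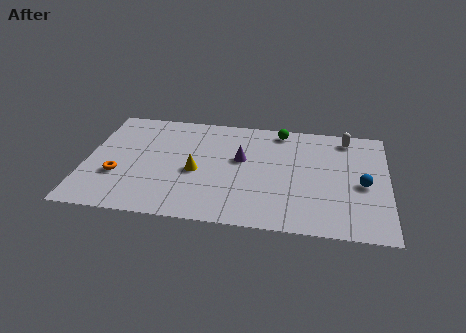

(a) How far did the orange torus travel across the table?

2.1

From (1.7, 0.9) to (1.6, 3.0), the orange torus covered √(0.1² + 2.1²) ≈ 2.1 units.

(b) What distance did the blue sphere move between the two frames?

1.4

The blue sphere was near (12.8, 5.2) before and (13.2, 3.9) after, so it travelled √(0.4² + 1.3²) ≈ 1.4 units.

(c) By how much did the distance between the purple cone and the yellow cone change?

-3.8

They were about 6.3 units apart before and 2.5 after — 3.8 units closer together.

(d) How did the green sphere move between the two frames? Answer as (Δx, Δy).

(-1.3, -0.2)

From the two frames, the green sphere sits at roughly (10.5, 7.9) before and (9.2, 7.7) after.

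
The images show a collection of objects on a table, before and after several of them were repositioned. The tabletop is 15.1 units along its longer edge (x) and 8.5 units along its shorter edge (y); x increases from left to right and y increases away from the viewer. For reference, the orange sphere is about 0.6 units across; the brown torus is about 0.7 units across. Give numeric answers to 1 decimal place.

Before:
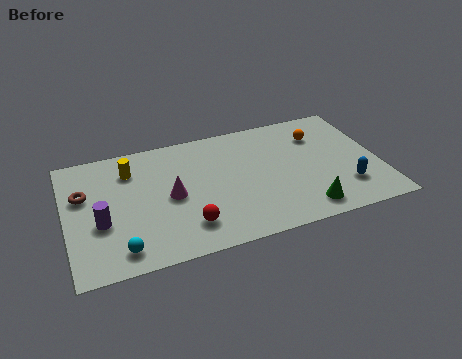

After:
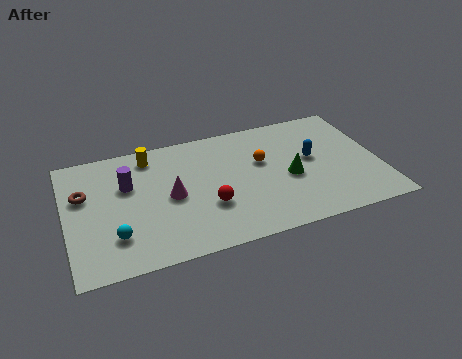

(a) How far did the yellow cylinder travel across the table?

1.2

The yellow cylinder was near (3.2, 6.5) before and (4.2, 7.2) after, so it travelled √(1.0² + 0.7²) ≈ 1.2 units.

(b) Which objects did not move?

the brown torus and the magenta cone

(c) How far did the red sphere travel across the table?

1.5

From (5.6, 1.9) to (6.7, 2.9), the red sphere covered √(1.1² + 1.0²) ≈ 1.5 units.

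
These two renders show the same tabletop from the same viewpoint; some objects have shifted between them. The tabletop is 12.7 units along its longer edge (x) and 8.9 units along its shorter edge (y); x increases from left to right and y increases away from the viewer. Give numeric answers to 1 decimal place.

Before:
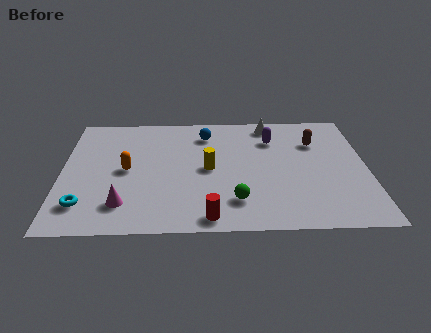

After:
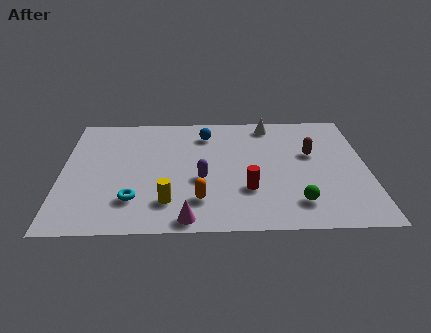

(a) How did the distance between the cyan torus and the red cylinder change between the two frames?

-0.5

The distance was about 5.2 in the first image and 4.7 in the second, so they moved 0.5 units closer together.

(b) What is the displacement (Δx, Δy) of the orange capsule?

(3.0, -2.3)

From the two frames, the orange capsule sits at roughly (2.7, 4.4) before and (5.7, 2.1) after.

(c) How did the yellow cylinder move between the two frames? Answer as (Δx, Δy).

(-1.7, -2.4)

The yellow cylinder started near (6.1, 4.4) and ended near (4.4, 2.0).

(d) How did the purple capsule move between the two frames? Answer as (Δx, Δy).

(-3.0, -3.0)

From the two frames, the purple capsule sits at roughly (8.8, 6.6) before and (5.8, 3.6) after.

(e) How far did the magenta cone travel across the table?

2.8

The magenta cone moved from about (2.6, 1.9) to (5.2, 0.8), a distance of √(2.6² + 1.1²) ≈ 2.8.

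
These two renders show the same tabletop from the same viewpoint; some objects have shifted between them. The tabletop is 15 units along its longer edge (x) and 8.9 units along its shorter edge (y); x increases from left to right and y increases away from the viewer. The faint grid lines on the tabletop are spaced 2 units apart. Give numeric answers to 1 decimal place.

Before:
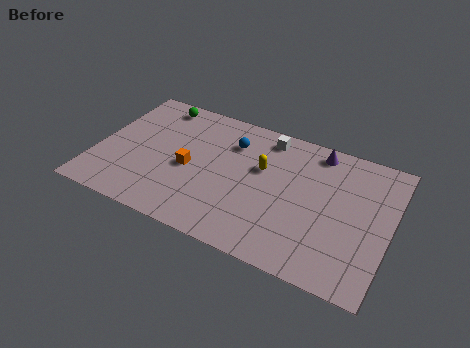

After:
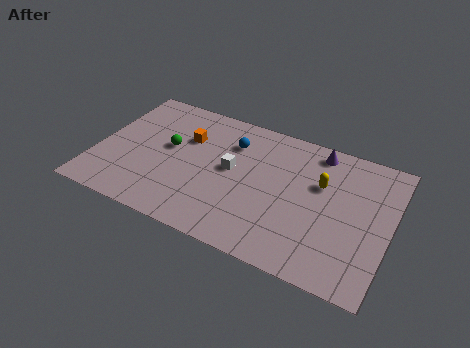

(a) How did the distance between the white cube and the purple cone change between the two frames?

+2.5

Before: roughly 2.6 units apart; after: 5.1. That's 2.5 units further apart.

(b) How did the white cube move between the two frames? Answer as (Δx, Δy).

(-1.5, -2.9)

From the two frames, the white cube sits at roughly (8.4, 7.7) before and (6.9, 4.8) after.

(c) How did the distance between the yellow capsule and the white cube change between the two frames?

+2.4

Before: roughly 2.2 units apart; after: 4.6. That's 2.4 units further apart.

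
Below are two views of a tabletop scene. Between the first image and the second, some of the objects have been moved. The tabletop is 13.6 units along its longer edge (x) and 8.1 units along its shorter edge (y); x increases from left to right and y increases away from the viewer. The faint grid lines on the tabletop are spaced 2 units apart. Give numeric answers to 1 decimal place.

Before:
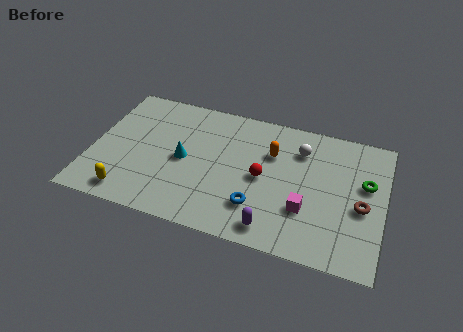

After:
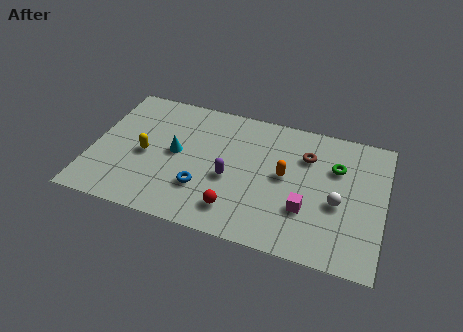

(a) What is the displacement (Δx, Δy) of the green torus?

(-1.4, 0.6)

From the two frames, the green torus sits at roughly (12.7, 4.9) before and (11.3, 5.5) after.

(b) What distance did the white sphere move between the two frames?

3.3

The white sphere was near (9.6, 6.1) before and (11.5, 3.4) after, so it travelled √(1.9² + 2.7²) ≈ 3.3 units.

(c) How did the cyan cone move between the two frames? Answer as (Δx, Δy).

(-0.4, 0.3)

The cyan cone started near (4.3, 3.9) and ended near (3.9, 4.2).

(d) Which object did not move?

the magenta cube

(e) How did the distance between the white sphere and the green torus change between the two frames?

-1.2

They were about 3.3 units apart before and 2.1 after — 1.2 units closer together.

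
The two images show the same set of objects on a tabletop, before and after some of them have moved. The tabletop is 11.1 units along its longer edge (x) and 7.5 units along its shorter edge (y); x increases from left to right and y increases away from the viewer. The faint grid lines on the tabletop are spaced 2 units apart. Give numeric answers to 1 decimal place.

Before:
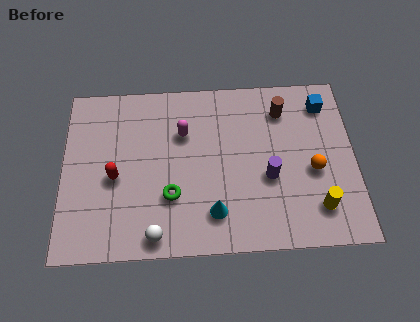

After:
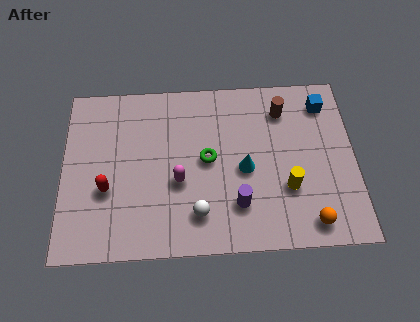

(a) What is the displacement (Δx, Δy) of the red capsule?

(-0.3, -0.5)

The red capsule started near (2.0, 3.3) and ended near (1.7, 2.8).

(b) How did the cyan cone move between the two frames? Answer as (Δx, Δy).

(1.2, 1.8)

The cyan cone started near (5.7, 1.6) and ended near (6.9, 3.4).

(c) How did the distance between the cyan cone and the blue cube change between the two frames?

-2.1

They were about 6.2 units apart before and 4.1 after — 2.1 units closer together.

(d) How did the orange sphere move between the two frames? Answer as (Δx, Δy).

(-0.2, -2.2)

From the two frames, the orange sphere sits at roughly (9.5, 3.2) before and (9.3, 1.0) after.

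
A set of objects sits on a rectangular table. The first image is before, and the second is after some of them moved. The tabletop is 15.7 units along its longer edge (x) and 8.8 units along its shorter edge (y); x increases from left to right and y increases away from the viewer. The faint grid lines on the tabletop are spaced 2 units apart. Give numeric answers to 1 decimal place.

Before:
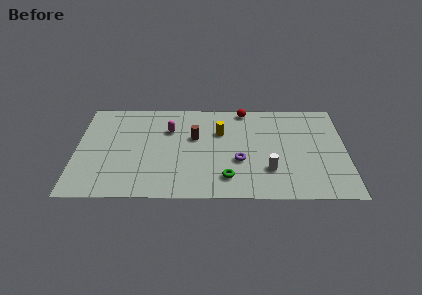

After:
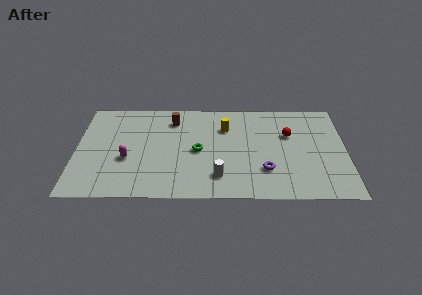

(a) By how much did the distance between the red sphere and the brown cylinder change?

+3.0

Before: roughly 3.9 units apart; after: 6.9. That's 3.0 units further apart.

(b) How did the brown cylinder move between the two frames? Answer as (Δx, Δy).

(-1.3, 1.6)

The brown cylinder started near (6.9, 5.4) and ended near (5.6, 7.0).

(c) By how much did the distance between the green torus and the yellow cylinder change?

-1.5

The distance was about 4.1 in the first image and 2.6 in the second, so they moved 1.5 units closer together.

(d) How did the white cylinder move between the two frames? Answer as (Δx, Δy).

(-2.9, -0.6)

The white cylinder was at about (11.2, 2.5) and moved to about (8.3, 1.9).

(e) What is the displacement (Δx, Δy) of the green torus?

(-1.7, 2.4)

The green torus started near (8.8, 1.8) and ended near (7.1, 4.2).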